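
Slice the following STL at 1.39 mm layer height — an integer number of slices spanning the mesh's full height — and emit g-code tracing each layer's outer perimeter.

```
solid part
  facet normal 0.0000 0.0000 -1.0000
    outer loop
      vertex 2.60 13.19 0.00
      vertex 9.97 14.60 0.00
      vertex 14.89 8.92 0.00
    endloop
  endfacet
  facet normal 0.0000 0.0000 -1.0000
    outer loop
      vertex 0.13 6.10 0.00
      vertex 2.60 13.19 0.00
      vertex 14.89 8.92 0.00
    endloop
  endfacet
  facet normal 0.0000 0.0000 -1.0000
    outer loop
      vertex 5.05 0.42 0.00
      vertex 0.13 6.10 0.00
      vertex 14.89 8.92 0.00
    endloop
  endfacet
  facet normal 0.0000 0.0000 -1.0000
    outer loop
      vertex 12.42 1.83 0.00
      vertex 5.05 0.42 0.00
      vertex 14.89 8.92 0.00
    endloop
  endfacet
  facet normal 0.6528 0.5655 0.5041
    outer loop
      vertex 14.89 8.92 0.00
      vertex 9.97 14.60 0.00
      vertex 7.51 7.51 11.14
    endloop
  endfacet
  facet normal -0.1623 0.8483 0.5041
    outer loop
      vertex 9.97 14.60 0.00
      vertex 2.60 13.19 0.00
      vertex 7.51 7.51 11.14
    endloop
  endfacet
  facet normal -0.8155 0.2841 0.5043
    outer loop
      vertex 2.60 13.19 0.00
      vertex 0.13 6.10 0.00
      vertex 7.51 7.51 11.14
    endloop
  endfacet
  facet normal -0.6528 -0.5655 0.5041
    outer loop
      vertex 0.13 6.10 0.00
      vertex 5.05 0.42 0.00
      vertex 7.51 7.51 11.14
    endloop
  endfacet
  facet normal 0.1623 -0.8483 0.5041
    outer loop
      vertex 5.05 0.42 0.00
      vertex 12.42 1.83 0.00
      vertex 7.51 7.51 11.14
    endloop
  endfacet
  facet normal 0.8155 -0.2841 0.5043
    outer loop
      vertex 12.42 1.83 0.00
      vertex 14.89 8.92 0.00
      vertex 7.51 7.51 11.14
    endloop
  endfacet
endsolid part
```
; perimeter-only toolpath
G21 ; units = mm
G90 ; absolute positioning
G28 ; home
; layer 1
G0 Z1.39
G0 X13.97 Y8.74
G1 X9.66 Y13.71
G1 X3.21 Y12.48
G1 X1.05 Y6.28
G1 X5.36 Y1.31
G1 X11.81 Y2.54
G1 X13.97 Y8.74
; layer 2
G0 Z2.79
G0 X13.04 Y8.57
G1 X9.36 Y12.83
G1 X3.83 Y11.77
G1 X1.97 Y6.45
G1 X5.66 Y2.19
G1 X11.19 Y3.25
G1 X13.04 Y8.57
; layer 3
G0 Z4.18
G0 X12.12 Y8.39
G1 X9.05 Y11.94
G1 X4.44 Y11.06
G1 X2.90 Y6.63
G1 X5.97 Y3.08
G1 X10.58 Y3.96
G1 X12.12 Y8.39
; layer 4
G0 Z5.57
G0 X11.20 Y8.21
G1 X8.74 Y11.05
G1 X5.05 Y10.35
G1 X3.82 Y6.80
G1 X6.28 Y3.96
G1 X9.96 Y4.67
G1 X11.20 Y8.21
; layer 5
G0 Z6.96
G0 X10.28 Y8.04
G1 X8.43 Y10.17
G1 X5.67 Y9.64
G1 X4.74 Y6.98
G1 X6.59 Y4.85
G1 X9.35 Y5.38
G1 X10.28 Y8.04
; layer 6
G0 Z8.36
G0 X9.36 Y7.86
G1 X8.12 Y9.28
G1 X6.28 Y8.93
G1 X5.67 Y7.16
G1 X6.90 Y5.74
G1 X8.74 Y6.09
G1 X9.36 Y7.86
; layer 7
G0 Z9.75
G0 X8.43 Y7.69
G1 X7.82 Y8.40
G1 X6.90 Y8.22
G1 X6.59 Y7.33
G1 X7.20 Y6.62
G1 X8.12 Y6.80
G1 X8.43 Y7.69
M2 ; end

The solid is a regular 6-sided pyramid, base circumscribed radius ≈ 7.51 mm, apex at z ≈ 11.1 mm. Slicing at Δz = 1.39 mm — 8 equal slices spanning the solid's height, so layer i sits at z = i·h/8 — gives 7 non-empty perimeters. Each is a 6-segment closed polygon; G0 lifts to the layer z and rapids to the start vertex, then G1 traces the edges. The cross-section shrinks linearly with z (the slice at the apex is degenerate and omitted).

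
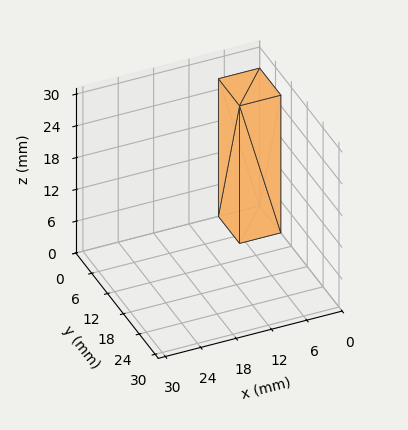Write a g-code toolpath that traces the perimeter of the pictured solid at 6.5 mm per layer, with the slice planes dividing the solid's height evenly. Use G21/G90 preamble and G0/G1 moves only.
Reading the render: the shape is a rectangular box, roughly 7 × 8 mm footprint and 26 mm tall (dimensions read to the nearest mm from the axis ticks). For the g-code, the solid's height is divided into equal slices at the stated Δz and each level perimeter traced with G1 moves after a G0 lift.

; perimeter-only toolpath
G21 ; units = mm
G90 ; absolute positioning
G28 ; home
; layer 1
G0 Z6.5
G0 X0.0 Y0.0
G1 X7.0 Y0.0
G1 X7.0 Y8.0
G1 X0.0 Y8.0
G1 X0.0 Y0.0
; layer 2
G0 Z13.0
G0 X0.0 Y0.0
G1 X7.0 Y0.0
G1 X7.0 Y8.0
G1 X0.0 Y8.0
G1 X0.0 Y0.0
; layer 3
G0 Z19.5
G0 X0.0 Y0.0
G1 X7.0 Y0.0
G1 X7.0 Y8.0
G1 X0.0 Y8.0
G1 X0.0 Y0.0
; layer 4
G0 Z26.0
G0 X0.0 Y0.0
G1 X7.0 Y0.0
G1 X7.0 Y8.0
G1 X0.0 Y8.0
G1 X0.0 Y0.0
M2 ; end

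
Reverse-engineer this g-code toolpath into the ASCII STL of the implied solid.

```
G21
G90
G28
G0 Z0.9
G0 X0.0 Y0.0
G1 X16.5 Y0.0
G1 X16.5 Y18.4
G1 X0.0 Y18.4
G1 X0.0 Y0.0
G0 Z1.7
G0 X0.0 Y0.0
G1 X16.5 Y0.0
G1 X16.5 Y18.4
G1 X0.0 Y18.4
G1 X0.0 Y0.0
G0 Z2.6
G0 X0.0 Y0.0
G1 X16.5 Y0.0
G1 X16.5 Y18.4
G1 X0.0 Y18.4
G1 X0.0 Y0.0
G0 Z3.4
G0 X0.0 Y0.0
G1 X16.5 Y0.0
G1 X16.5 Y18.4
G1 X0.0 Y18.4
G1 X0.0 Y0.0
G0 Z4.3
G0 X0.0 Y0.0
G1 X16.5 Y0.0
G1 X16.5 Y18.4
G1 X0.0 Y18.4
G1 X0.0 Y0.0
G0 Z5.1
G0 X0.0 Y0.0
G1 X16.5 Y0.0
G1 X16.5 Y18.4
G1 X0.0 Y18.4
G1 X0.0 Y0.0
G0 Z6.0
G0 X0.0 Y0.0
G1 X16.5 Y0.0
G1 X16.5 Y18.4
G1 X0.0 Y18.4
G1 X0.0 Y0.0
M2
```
solid part
  facet normal 0.0000 0.0000 -1.0000
    outer loop
      vertex 16.5 18.4 0.0
      vertex 16.5 0.0 0.0
      vertex 0.0 0.0 0.0
    endloop
  endfacet
  facet normal 0.0000 0.0000 -1.0000
    outer loop
      vertex 0.0 18.4 0.0
      vertex 16.5 18.4 0.0
      vertex 0.0 0.0 0.0
    endloop
  endfacet
  facet normal 0.0000 0.0000 1.0000
    outer loop
      vertex 0.0 0.0 6.0
      vertex 16.5 0.0 6.0
      vertex 16.5 18.4 6.0
    endloop
  endfacet
  facet normal 0.0000 0.0000 1.0000
    outer loop
      vertex 0.0 0.0 6.0
      vertex 16.5 18.4 6.0
      vertex 0.0 18.4 6.0
    endloop
  endfacet
  facet normal 0.0000 -1.0000 0.0000
    outer loop
      vertex 0.0 0.0 0.0
      vertex 16.5 0.0 0.0
      vertex 16.5 0.0 6.0
    endloop
  endfacet
  facet normal 0.0000 -1.0000 0.0000
    outer loop
      vertex 0.0 0.0 0.0
      vertex 16.5 0.0 6.0
      vertex 0.0 0.0 6.0
    endloop
  endfacet
  facet normal 0.0000 1.0000 0.0000
    outer loop
      vertex 16.5 18.4 6.0
      vertex 16.5 18.4 0.0
      vertex 0.0 18.4 0.0
    endloop
  endfacet
  facet normal 0.0000 1.0000 0.0000
    outer loop
      vertex 0.0 18.4 6.0
      vertex 16.5 18.4 6.0
      vertex 0.0 18.4 0.0
    endloop
  endfacet
  facet normal -1.0000 0.0000 0.0000
    outer loop
      vertex 0.0 18.4 6.0
      vertex 0.0 18.4 0.0
      vertex 0.0 0.0 0.0
    endloop
  endfacet
  facet normal -1.0000 0.0000 0.0000
    outer loop
      vertex 0.0 0.0 6.0
      vertex 0.0 18.4 6.0
      vertex 0.0 0.0 0.0
    endloop
  endfacet
  facet normal 1.0000 0.0000 0.0000
    outer loop
      vertex 16.5 0.0 0.0
      vertex 16.5 18.4 0.0
      vertex 16.5 18.4 6.0
    endloop
  endfacet
  facet normal 1.0000 0.0000 0.0000
    outer loop
      vertex 16.5 0.0 0.0
      vertex 16.5 18.4 6.0
      vertex 16.5 0.0 6.0
    endloop
  endfacet
endsolid part

The G0 Z moves step by Δz≈0.9 mm. Every layer's G1 loop is the same polygon, so the solid is a straight extrusion of it from z=0 to z≈6. Closing with flat bottom and top caps and triangulating gives 12 facets — a rectangular box, roughly 16.5 × 18.4 mm footprint and 6 mm tall.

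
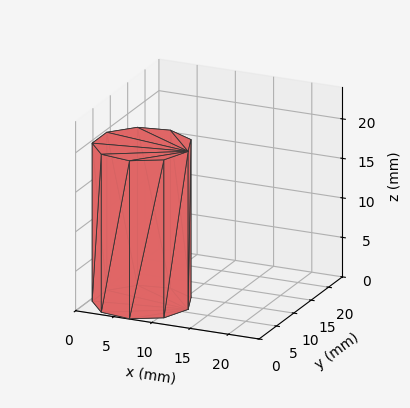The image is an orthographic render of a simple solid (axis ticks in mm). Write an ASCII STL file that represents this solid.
Reading the render: the shape is a regular 9-sided prism (a cylinder approximated with 9 flat sides), circumscribed radius ≈ 6 mm, height ≈ 20 mm (dimensions read to the nearest mm from the axis ticks). For the STL, each face is triangulated and given an outward normal.

solid part
  facet normal 0.0000 0.0000 -1.0000
    outer loop
      vertex 7.0 11.9 0.0
      vertex 10.6 9.9 0.0
      vertex 12.0 6.0 0.0
    endloop
  endfacet
  facet normal 0.0000 0.0000 -1.0000
    outer loop
      vertex 3.0 11.2 0.0
      vertex 7.0 11.9 0.0
      vertex 12.0 6.0 0.0
    endloop
  endfacet
  facet normal 0.0000 0.0000 -1.0000
    outer loop
      vertex 0.4 8.1 0.0
      vertex 3.0 11.2 0.0
      vertex 12.0 6.0 0.0
    endloop
  endfacet
  facet normal 0.0000 0.0000 -1.0000
    outer loop
      vertex 0.4 3.9 0.0
      vertex 0.4 8.1 0.0
      vertex 12.0 6.0 0.0
    endloop
  endfacet
  facet normal 0.0000 0.0000 -1.0000
    outer loop
      vertex 3.0 0.8 0.0
      vertex 0.4 3.9 0.0
      vertex 12.0 6.0 0.0
    endloop
  endfacet
  facet normal 0.0000 0.0000 -1.0000
    outer loop
      vertex 7.0 0.1 0.0
      vertex 3.0 0.8 0.0
      vertex 12.0 6.0 0.0
    endloop
  endfacet
  facet normal 0.0000 0.0000 -1.0000
    outer loop
      vertex 10.6 2.1 0.0
      vertex 7.0 0.1 0.0
      vertex 12.0 6.0 0.0
    endloop
  endfacet
  facet normal 0.0000 0.0000 1.0000
    outer loop
      vertex 12.0 6.0 20.0
      vertex 10.6 9.9 20.0
      vertex 7.0 11.9 20.0
    endloop
  endfacet
  facet normal 0.0000 0.0000 1.0000
    outer loop
      vertex 12.0 6.0 20.0
      vertex 7.0 11.9 20.0
      vertex 3.0 11.2 20.0
    endloop
  endfacet
  facet normal 0.0000 0.0000 1.0000
    outer loop
      vertex 12.0 6.0 20.0
      vertex 3.0 11.2 20.0
      vertex 0.4 8.1 20.0
    endloop
  endfacet
  facet normal 0.0000 0.0000 1.0000
    outer loop
      vertex 12.0 6.0 20.0
      vertex 0.4 8.1 20.0
      vertex 0.4 3.9 20.0
    endloop
  endfacet
  facet normal 0.0000 0.0000 1.0000
    outer loop
      vertex 12.0 6.0 20.0
      vertex 0.4 3.9 20.0
      vertex 3.0 0.8 20.0
    endloop
  endfacet
  facet normal 0.0000 0.0000 1.0000
    outer loop
      vertex 12.0 6.0 20.0
      vertex 3.0 0.8 20.0
      vertex 7.0 0.1 20.0
    endloop
  endfacet
  facet normal 0.0000 0.0000 1.0000
    outer loop
      vertex 12.0 6.0 20.0
      vertex 7.0 0.1 20.0
      vertex 10.6 2.1 20.0
    endloop
  endfacet
  facet normal 0.9412 0.3379 0.0000
    outer loop
      vertex 12.0 6.0 0.0
      vertex 10.6 9.9 0.0
      vertex 10.6 9.9 20.0
    endloop
  endfacet
  facet normal 0.9412 0.3379 0.0000
    outer loop
      vertex 12.0 6.0 0.0
      vertex 10.6 9.9 20.0
      vertex 12.0 6.0 20.0
    endloop
  endfacet
  facet normal 0.4856 0.8742 0.0000
    outer loop
      vertex 10.6 9.9 0.0
      vertex 7.0 11.9 0.0
      vertex 7.0 11.9 20.0
    endloop
  endfacet
  facet normal 0.4856 0.8742 0.0000
    outer loop
      vertex 10.6 9.9 0.0
      vertex 7.0 11.9 20.0
      vertex 10.6 9.9 20.0
    endloop
  endfacet
  facet normal -0.1724 0.9850 0.0000
    outer loop
      vertex 7.0 11.9 0.0
      vertex 3.0 11.2 0.0
      vertex 3.0 11.2 20.0
    endloop
  endfacet
  facet normal -0.1724 0.9850 0.0000
    outer loop
      vertex 7.0 11.9 0.0
      vertex 3.0 11.2 20.0
      vertex 7.0 11.9 20.0
    endloop
  endfacet
  facet normal -0.7662 0.6426 0.0000
    outer loop
      vertex 3.0 11.2 0.0
      vertex 0.4 8.1 0.0
      vertex 0.4 8.1 20.0
    endloop
  endfacet
  facet normal -0.7662 0.6426 0.0000
    outer loop
      vertex 3.0 11.2 0.0
      vertex 0.4 8.1 20.0
      vertex 3.0 11.2 20.0
    endloop
  endfacet
  facet normal -1.0000 0.0000 0.0000
    outer loop
      vertex 0.4 8.1 0.0
      vertex 0.4 3.9 0.0
      vertex 0.4 3.9 20.0
    endloop
  endfacet
  facet normal -1.0000 0.0000 0.0000
    outer loop
      vertex 0.4 8.1 0.0
      vertex 0.4 3.9 20.0
      vertex 0.4 8.1 20.0
    endloop
  endfacet
  facet normal -0.7662 -0.6426 0.0000
    outer loop
      vertex 0.4 3.9 0.0
      vertex 3.0 0.8 0.0
      vertex 3.0 0.8 20.0
    endloop
  endfacet
  facet normal -0.7662 -0.6426 0.0000
    outer loop
      vertex 0.4 3.9 0.0
      vertex 3.0 0.8 20.0
      vertex 0.4 3.9 20.0
    endloop
  endfacet
  facet normal -0.1724 -0.9850 0.0000
    outer loop
      vertex 3.0 0.8 0.0
      vertex 7.0 0.1 0.0
      vertex 7.0 0.1 20.0
    endloop
  endfacet
  facet normal -0.1724 -0.9850 0.0000
    outer loop
      vertex 3.0 0.8 0.0
      vertex 7.0 0.1 20.0
      vertex 3.0 0.8 20.0
    endloop
  endfacet
  facet normal 0.4856 -0.8742 0.0000
    outer loop
      vertex 7.0 0.1 0.0
      vertex 10.6 2.1 0.0
      vertex 10.6 2.1 20.0
    endloop
  endfacet
  facet normal 0.4856 -0.8742 0.0000
    outer loop
      vertex 7.0 0.1 0.0
      vertex 10.6 2.1 20.0
      vertex 7.0 0.1 20.0
    endloop
  endfacet
  facet normal 0.9412 -0.3379 0.0000
    outer loop
      vertex 10.6 2.1 0.0
      vertex 12.0 6.0 0.0
      vertex 12.0 6.0 20.0
    endloop
  endfacet
  facet normal 0.9412 -0.3379 0.0000
    outer loop
      vertex 10.6 2.1 0.0
      vertex 12.0 6.0 20.0
      vertex 10.6 2.1 20.0
    endloop
  endfacet
endsolid part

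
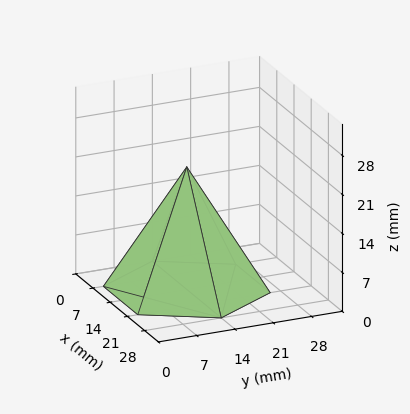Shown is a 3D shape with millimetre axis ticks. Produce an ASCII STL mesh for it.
Reading the render: the shape is a regular 6-sided pyramid, base circumscribed radius ≈ 14 mm, apex at z ≈ 22 mm (dimensions read to the nearest mm from the axis ticks). For the STL, each face is triangulated and given an outward normal.

solid part
  facet normal 0.0000 0.0000 -1.0000
    outer loop
      vertex 7.0 26.1 0.0
      vertex 21.0 26.1 0.0
      vertex 28.0 14.0 0.0
    endloop
  endfacet
  facet normal 0.0000 0.0000 -1.0000
    outer loop
      vertex 0.0 14.0 0.0
      vertex 7.0 26.1 0.0
      vertex 28.0 14.0 0.0
    endloop
  endfacet
  facet normal 0.0000 0.0000 -1.0000
    outer loop
      vertex 7.0 1.9 0.0
      vertex 0.0 14.0 0.0
      vertex 28.0 14.0 0.0
    endloop
  endfacet
  facet normal 0.0000 0.0000 -1.0000
    outer loop
      vertex 21.0 1.9 0.0
      vertex 7.0 1.9 0.0
      vertex 28.0 14.0 0.0
    endloop
  endfacet
  facet normal 0.7582 0.4386 0.4825
    outer loop
      vertex 28.0 14.0 0.0
      vertex 21.0 26.1 0.0
      vertex 14.0 14.0 22.0
    endloop
  endfacet
  facet normal 0.0000 0.8762 0.4819
    outer loop
      vertex 21.0 26.1 0.0
      vertex 7.0 26.1 0.0
      vertex 14.0 14.0 22.0
    endloop
  endfacet
  facet normal -0.7582 0.4386 0.4825
    outer loop
      vertex 7.0 26.1 0.0
      vertex 0.0 14.0 0.0
      vertex 14.0 14.0 22.0
    endloop
  endfacet
  facet normal -0.7582 -0.4386 0.4825
    outer loop
      vertex 0.0 14.0 0.0
      vertex 7.0 1.9 0.0
      vertex 14.0 14.0 22.0
    endloop
  endfacet
  facet normal 0.0000 -0.8762 0.4819
    outer loop
      vertex 7.0 1.9 0.0
      vertex 21.0 1.9 0.0
      vertex 14.0 14.0 22.0
    endloop
  endfacet
  facet normal 0.7582 -0.4386 0.4825
    outer loop
      vertex 21.0 1.9 0.0
      vertex 28.0 14.0 0.0
      vertex 14.0 14.0 22.0
    endloop
  endfacet
endsolid part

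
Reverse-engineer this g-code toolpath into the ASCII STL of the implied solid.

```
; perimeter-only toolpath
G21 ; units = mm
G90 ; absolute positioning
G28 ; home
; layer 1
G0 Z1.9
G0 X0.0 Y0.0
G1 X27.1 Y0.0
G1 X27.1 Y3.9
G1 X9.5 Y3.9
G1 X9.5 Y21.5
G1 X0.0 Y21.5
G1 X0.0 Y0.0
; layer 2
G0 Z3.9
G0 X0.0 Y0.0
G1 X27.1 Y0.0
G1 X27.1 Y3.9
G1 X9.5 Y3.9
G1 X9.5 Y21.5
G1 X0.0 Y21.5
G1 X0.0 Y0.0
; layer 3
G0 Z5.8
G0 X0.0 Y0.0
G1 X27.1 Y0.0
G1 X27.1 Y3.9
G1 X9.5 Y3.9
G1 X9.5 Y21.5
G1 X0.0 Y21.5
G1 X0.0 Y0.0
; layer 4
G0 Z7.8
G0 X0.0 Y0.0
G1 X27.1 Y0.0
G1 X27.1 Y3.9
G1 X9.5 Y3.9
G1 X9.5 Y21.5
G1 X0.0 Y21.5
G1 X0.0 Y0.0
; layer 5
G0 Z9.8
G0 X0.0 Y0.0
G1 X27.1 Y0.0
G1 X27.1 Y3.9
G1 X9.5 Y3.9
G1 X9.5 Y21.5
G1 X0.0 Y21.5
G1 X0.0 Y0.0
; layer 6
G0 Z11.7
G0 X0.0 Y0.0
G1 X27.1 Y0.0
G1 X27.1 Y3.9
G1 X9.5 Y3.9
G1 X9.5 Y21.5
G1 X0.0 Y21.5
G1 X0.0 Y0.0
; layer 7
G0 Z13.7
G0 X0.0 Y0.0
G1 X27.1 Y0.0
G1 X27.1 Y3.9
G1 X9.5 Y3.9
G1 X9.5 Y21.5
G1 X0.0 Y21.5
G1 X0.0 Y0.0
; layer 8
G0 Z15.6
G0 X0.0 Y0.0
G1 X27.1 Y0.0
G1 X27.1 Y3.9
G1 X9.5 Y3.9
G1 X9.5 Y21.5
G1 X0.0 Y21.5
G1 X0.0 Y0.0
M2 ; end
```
solid part
  facet normal 0.0000 0.0000 -1.0000
    outer loop
      vertex 27.1 3.9 0.0
      vertex 27.1 0.0 0.0
      vertex 0.0 0.0 0.0
    endloop
  endfacet
  facet normal 0.0000 0.0000 -1.0000
    outer loop
      vertex 9.5 3.9 0.0
      vertex 27.1 3.9 0.0
      vertex 0.0 0.0 0.0
    endloop
  endfacet
  facet normal 0.0000 0.0000 -1.0000
    outer loop
      vertex 9.5 21.5 0.0
      vertex 9.5 3.9 0.0
      vertex 0.0 0.0 0.0
    endloop
  endfacet
  facet normal 0.0000 0.0000 -1.0000
    outer loop
      vertex 0.0 21.5 0.0
      vertex 9.5 21.5 0.0
      vertex 0.0 0.0 0.0
    endloop
  endfacet
  facet normal 0.0000 0.0000 1.0000
    outer loop
      vertex 0.0 0.0 15.6
      vertex 27.1 0.0 15.6
      vertex 27.1 3.9 15.6
    endloop
  endfacet
  facet normal 0.0000 0.0000 1.0000
    outer loop
      vertex 0.0 0.0 15.6
      vertex 27.1 3.9 15.6
      vertex 9.5 3.9 15.6
    endloop
  endfacet
  facet normal 0.0000 0.0000 1.0000
    outer loop
      vertex 0.0 0.0 15.6
      vertex 9.5 3.9 15.6
      vertex 9.5 21.5 15.6
    endloop
  endfacet
  facet normal 0.0000 0.0000 1.0000
    outer loop
      vertex 0.0 0.0 15.6
      vertex 9.5 21.5 15.6
      vertex 0.0 21.5 15.6
    endloop
  endfacet
  facet normal 0.0000 -1.0000 0.0000
    outer loop
      vertex 0.0 0.0 0.0
      vertex 27.1 0.0 0.0
      vertex 27.1 0.0 15.6
    endloop
  endfacet
  facet normal 0.0000 -1.0000 0.0000
    outer loop
      vertex 0.0 0.0 0.0
      vertex 27.1 0.0 15.6
      vertex 0.0 0.0 15.6
    endloop
  endfacet
  facet normal 1.0000 0.0000 0.0000
    outer loop
      vertex 27.1 0.0 0.0
      vertex 27.1 3.9 0.0
      vertex 27.1 3.9 15.6
    endloop
  endfacet
  facet normal 1.0000 0.0000 0.0000
    outer loop
      vertex 27.1 0.0 0.0
      vertex 27.1 3.9 15.6
      vertex 27.1 0.0 15.6
    endloop
  endfacet
  facet normal 0.0000 1.0000 0.0000
    outer loop
      vertex 27.1 3.9 0.0
      vertex 9.5 3.9 0.0
      vertex 9.5 3.9 15.6
    endloop
  endfacet
  facet normal 0.0000 1.0000 0.0000
    outer loop
      vertex 27.1 3.9 0.0
      vertex 9.5 3.9 15.6
      vertex 27.1 3.9 15.6
    endloop
  endfacet
  facet normal 1.0000 0.0000 0.0000
    outer loop
      vertex 9.5 3.9 0.0
      vertex 9.5 21.5 0.0
      vertex 9.5 21.5 15.6
    endloop
  endfacet
  facet normal 1.0000 0.0000 0.0000
    outer loop
      vertex 9.5 3.9 0.0
      vertex 9.5 21.5 15.6
      vertex 9.5 3.9 15.6
    endloop
  endfacet
  facet normal 0.0000 1.0000 0.0000
    outer loop
      vertex 9.5 21.5 0.0
      vertex 0.0 21.5 0.0
      vertex 0.0 21.5 15.6
    endloop
  endfacet
  facet normal 0.0000 1.0000 0.0000
    outer loop
      vertex 9.5 21.5 0.0
      vertex 0.0 21.5 15.6
      vertex 9.5 21.5 15.6
    endloop
  endfacet
  facet normal -1.0000 0.0000 0.0000
    outer loop
      vertex 0.0 21.5 0.0
      vertex 0.0 0.0 0.0
      vertex 0.0 0.0 15.6
    endloop
  endfacet
  facet normal -1.0000 0.0000 0.0000
    outer loop
      vertex 0.0 21.5 0.0
      vertex 0.0 0.0 15.6
      vertex 0.0 21.5 15.6
    endloop
  endfacet
endsolid part

The G0 Z moves step by Δz≈1.9 mm. Every layer's G1 loop is the same polygon, so the solid is a straight extrusion of it from z=0 to z≈15.6. Closing with flat bottom and top caps and triangulating gives 20 facets — an L-shaped prism: outer 27.1 × 21.5 mm, arm thicknesses ≈ 3.9 mm (horizontal) and 9.5 mm (vertical), extruded 15.6 mm in z.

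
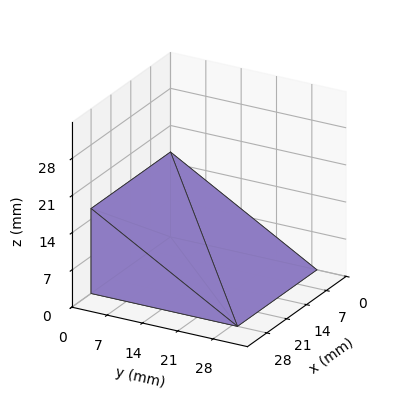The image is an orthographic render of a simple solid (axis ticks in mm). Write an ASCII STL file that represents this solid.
Reading the render: the shape is a wedge (ramp): 28 × 29 mm base, rising to 16 mm along the y=0 edge and sloping linearly to z=0 at y=29 (dimensions read to the nearest mm from the axis ticks). For the STL, each face is triangulated and given an outward normal.

solid part
  facet normal 0.0000 0.0000 -1.0000
    outer loop
      vertex 28.00 29.00 0.00
      vertex 28.00 0.00 0.00
      vertex 0.00 0.00 0.00
    endloop
  endfacet
  facet normal 0.0000 0.0000 -1.0000
    outer loop
      vertex 0.00 29.00 0.00
      vertex 28.00 29.00 0.00
      vertex 0.00 0.00 0.00
    endloop
  endfacet
  facet normal 0.0000 -1.0000 0.0000
    outer loop
      vertex 0.00 0.00 0.00
      vertex 28.00 0.00 0.00
      vertex 28.00 0.00 16.00
    endloop
  endfacet
  facet normal 0.0000 -1.0000 0.0000
    outer loop
      vertex 0.00 0.00 0.00
      vertex 28.00 0.00 16.00
      vertex 0.00 0.00 16.00
    endloop
  endfacet
  facet normal 0.0000 0.4831 0.8756
    outer loop
      vertex 0.00 0.00 16.00
      vertex 28.00 0.00 16.00
      vertex 28.00 29.00 0.00
    endloop
  endfacet
  facet normal 0.0000 0.4831 0.8756
    outer loop
      vertex 0.00 0.00 16.00
      vertex 28.00 29.00 0.00
      vertex 0.00 29.00 0.00
    endloop
  endfacet
  facet normal -1.0000 0.0000 0.0000
    outer loop
      vertex 0.00 0.00 16.00
      vertex 0.00 29.00 0.00
      vertex 0.00 0.00 0.00
    endloop
  endfacet
  facet normal 1.0000 0.0000 0.0000
    outer loop
      vertex 28.00 0.00 0.00
      vertex 28.00 29.00 0.00
      vertex 28.00 0.00 16.00
    endloop
  endfacet
endsolid part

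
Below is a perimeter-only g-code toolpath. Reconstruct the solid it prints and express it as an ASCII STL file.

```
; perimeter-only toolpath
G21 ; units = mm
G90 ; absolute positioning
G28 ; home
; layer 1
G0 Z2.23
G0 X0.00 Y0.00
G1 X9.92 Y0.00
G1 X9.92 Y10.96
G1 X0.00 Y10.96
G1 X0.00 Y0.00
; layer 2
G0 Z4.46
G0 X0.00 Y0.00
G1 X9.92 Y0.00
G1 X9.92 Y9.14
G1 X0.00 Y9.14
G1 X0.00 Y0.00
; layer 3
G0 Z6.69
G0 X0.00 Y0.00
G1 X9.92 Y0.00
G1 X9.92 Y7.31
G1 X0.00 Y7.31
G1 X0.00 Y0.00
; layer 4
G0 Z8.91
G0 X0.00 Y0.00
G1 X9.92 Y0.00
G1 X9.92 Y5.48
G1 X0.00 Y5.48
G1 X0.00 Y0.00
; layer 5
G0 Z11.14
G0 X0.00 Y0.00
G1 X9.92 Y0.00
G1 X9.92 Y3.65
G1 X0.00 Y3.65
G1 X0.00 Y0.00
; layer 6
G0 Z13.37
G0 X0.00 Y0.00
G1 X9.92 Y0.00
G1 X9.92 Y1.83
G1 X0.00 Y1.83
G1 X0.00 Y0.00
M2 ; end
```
solid part
  facet normal 0.0000 0.0000 -1.0000
    outer loop
      vertex 9.92 12.79 0.00
      vertex 9.92 0.00 0.00
      vertex 0.00 0.00 0.00
    endloop
  endfacet
  facet normal 0.0000 0.0000 -1.0000
    outer loop
      vertex 0.00 12.79 0.00
      vertex 9.92 12.79 0.00
      vertex 0.00 0.00 0.00
    endloop
  endfacet
  facet normal 0.0000 -1.0000 0.0000
    outer loop
      vertex 0.00 0.00 0.00
      vertex 9.92 0.00 0.00
      vertex 9.92 0.00 15.60
    endloop
  endfacet
  facet normal 0.0000 -1.0000 0.0000
    outer loop
      vertex 0.00 0.00 0.00
      vertex 9.92 0.00 15.60
      vertex 0.00 0.00 15.60
    endloop
  endfacet
  facet normal 0.0000 0.7733 0.6340
    outer loop
      vertex 0.00 0.00 15.60
      vertex 9.92 0.00 15.60
      vertex 9.92 12.79 0.00
    endloop
  endfacet
  facet normal 0.0000 0.7733 0.6340
    outer loop
      vertex 0.00 0.00 15.60
      vertex 9.92 12.79 0.00
      vertex 0.00 12.79 0.00
    endloop
  endfacet
  facet normal -1.0000 0.0000 0.0000
    outer loop
      vertex 0.00 0.00 15.60
      vertex 0.00 12.79 0.00
      vertex 0.00 0.00 0.00
    endloop
  endfacet
  facet normal 1.0000 0.0000 0.0000
    outer loop
      vertex 9.92 0.00 0.00
      vertex 9.92 12.79 0.00
      vertex 9.92 0.00 15.60
    endloop
  endfacet
endsolid part

The G0 Z moves step by Δz≈2.23 mm. The G1 loops shrink linearly with z, so the solid tapers from its base footprint up to z≈15.6. Closing with a flat bottom cap and the tapered top and triangulating gives 8 facets — a wedge (ramp): 9.92 × 12.8 mm base, rising to 15.6 mm along the y=0 edge and sloping linearly to z=0 at y=12.8.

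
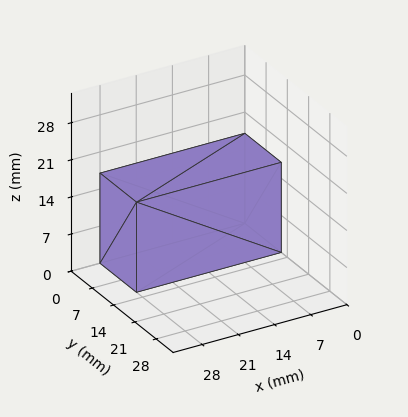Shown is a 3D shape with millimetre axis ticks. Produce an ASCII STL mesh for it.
Reading the render: the shape is a rectangular box, roughly 28 × 12 mm footprint and 17 mm tall (dimensions read to the nearest mm from the axis ticks). For the STL, each face is triangulated and given an outward normal.

solid part
  facet normal 0.0000 0.0000 -1.0000
    outer loop
      vertex 28.000 12.000 0.000
      vertex 28.000 0.000 0.000
      vertex 0.000 0.000 0.000
    endloop
  endfacet
  facet normal 0.0000 0.0000 -1.0000
    outer loop
      vertex 0.000 12.000 0.000
      vertex 28.000 12.000 0.000
      vertex 0.000 0.000 0.000
    endloop
  endfacet
  facet normal 0.0000 0.0000 1.0000
    outer loop
      vertex 0.000 0.000 17.000
      vertex 28.000 0.000 17.000
      vertex 28.000 12.000 17.000
    endloop
  endfacet
  facet normal 0.0000 0.0000 1.0000
    outer loop
      vertex 0.000 0.000 17.000
      vertex 28.000 12.000 17.000
      vertex 0.000 12.000 17.000
    endloop
  endfacet
  facet normal 0.0000 -1.0000 0.0000
    outer loop
      vertex 0.000 0.000 0.000
      vertex 28.000 0.000 0.000
      vertex 28.000 0.000 17.000
    endloop
  endfacet
  facet normal 0.0000 -1.0000 0.0000
    outer loop
      vertex 0.000 0.000 0.000
      vertex 28.000 0.000 17.000
      vertex 0.000 0.000 17.000
    endloop
  endfacet
  facet normal 0.0000 1.0000 0.0000
    outer loop
      vertex 28.000 12.000 17.000
      vertex 28.000 12.000 0.000
      vertex 0.000 12.000 0.000
    endloop
  endfacet
  facet normal 0.0000 1.0000 0.0000
    outer loop
      vertex 0.000 12.000 17.000
      vertex 28.000 12.000 17.000
      vertex 0.000 12.000 0.000
    endloop
  endfacet
  facet normal -1.0000 0.0000 0.0000
    outer loop
      vertex 0.000 12.000 17.000
      vertex 0.000 12.000 0.000
      vertex 0.000 0.000 0.000
    endloop
  endfacet
  facet normal -1.0000 0.0000 0.0000
    outer loop
      vertex 0.000 0.000 17.000
      vertex 0.000 12.000 17.000
      vertex 0.000 0.000 0.000
    endloop
  endfacet
  facet normal 1.0000 0.0000 0.0000
    outer loop
      vertex 28.000 0.000 0.000
      vertex 28.000 12.000 0.000
      vertex 28.000 12.000 17.000
    endloop
  endfacet
  facet normal 1.0000 0.0000 0.0000
    outer loop
      vertex 28.000 0.000 0.000
      vertex 28.000 12.000 17.000
      vertex 28.000 0.000 17.000
    endloop
  endfacet
endsolid part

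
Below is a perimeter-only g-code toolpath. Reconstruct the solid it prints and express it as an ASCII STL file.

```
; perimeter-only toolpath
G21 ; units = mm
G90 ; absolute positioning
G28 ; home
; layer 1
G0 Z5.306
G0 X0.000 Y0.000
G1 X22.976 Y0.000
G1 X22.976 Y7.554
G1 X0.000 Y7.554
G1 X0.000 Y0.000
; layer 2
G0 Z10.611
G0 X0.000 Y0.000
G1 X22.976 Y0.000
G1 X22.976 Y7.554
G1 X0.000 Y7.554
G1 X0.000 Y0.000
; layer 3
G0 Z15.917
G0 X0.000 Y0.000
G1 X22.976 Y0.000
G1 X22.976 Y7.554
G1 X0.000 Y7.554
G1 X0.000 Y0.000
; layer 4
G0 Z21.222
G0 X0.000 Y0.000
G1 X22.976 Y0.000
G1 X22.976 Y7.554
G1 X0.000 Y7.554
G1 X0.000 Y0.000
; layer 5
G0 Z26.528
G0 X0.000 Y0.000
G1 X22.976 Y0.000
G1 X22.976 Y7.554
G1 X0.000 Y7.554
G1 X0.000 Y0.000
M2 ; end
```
solid part
  facet normal 0.0000 0.0000 -1.0000
    outer loop
      vertex 22.976 7.554 0.000
      vertex 22.976 0.000 0.000
      vertex 0.000 0.000 0.000
    endloop
  endfacet
  facet normal 0.0000 0.0000 -1.0000
    outer loop
      vertex 0.000 7.554 0.000
      vertex 22.976 7.554 0.000
      vertex 0.000 0.000 0.000
    endloop
  endfacet
  facet normal 0.0000 0.0000 1.0000
    outer loop
      vertex 0.000 0.000 26.528
      vertex 22.976 0.000 26.528
      vertex 22.976 7.554 26.528
    endloop
  endfacet
  facet normal 0.0000 0.0000 1.0000
    outer loop
      vertex 0.000 0.000 26.528
      vertex 22.976 7.554 26.528
      vertex 0.000 7.554 26.528
    endloop
  endfacet
  facet normal 0.0000 -1.0000 0.0000
    outer loop
      vertex 0.000 0.000 0.000
      vertex 22.976 0.000 0.000
      vertex 22.976 0.000 26.528
    endloop
  endfacet
  facet normal 0.0000 -1.0000 0.0000
    outer loop
      vertex 0.000 0.000 0.000
      vertex 22.976 0.000 26.528
      vertex 0.000 0.000 26.528
    endloop
  endfacet
  facet normal 0.0000 1.0000 0.0000
    outer loop
      vertex 22.976 7.554 26.528
      vertex 22.976 7.554 0.000
      vertex 0.000 7.554 0.000
    endloop
  endfacet
  facet normal 0.0000 1.0000 0.0000
    outer loop
      vertex 0.000 7.554 26.528
      vertex 22.976 7.554 26.528
      vertex 0.000 7.554 0.000
    endloop
  endfacet
  facet normal -1.0000 0.0000 0.0000
    outer loop
      vertex 0.000 7.554 26.528
      vertex 0.000 7.554 0.000
      vertex 0.000 0.000 0.000
    endloop
  endfacet
  facet normal -1.0000 0.0000 0.0000
    outer loop
      vertex 0.000 0.000 26.528
      vertex 0.000 7.554 26.528
      vertex 0.000 0.000 0.000
    endloop
  endfacet
  facet normal 1.0000 0.0000 0.0000
    outer loop
      vertex 22.976 0.000 0.000
      vertex 22.976 7.554 0.000
      vertex 22.976 7.554 26.528
    endloop
  endfacet
  facet normal 1.0000 0.0000 0.0000
    outer loop
      vertex 22.976 0.000 0.000
      vertex 22.976 7.554 26.528
      vertex 22.976 0.000 26.528
    endloop
  endfacet
endsolid part

The G0 Z moves step by Δz≈5.306 mm. Every layer's G1 loop is the same polygon, so the solid is a straight extrusion of it from z=0 to z≈26.5. Closing with flat bottom and top caps and triangulating gives 12 facets — a rectangular box, roughly 23 × 7.55 mm footprint and 26.5 mm tall.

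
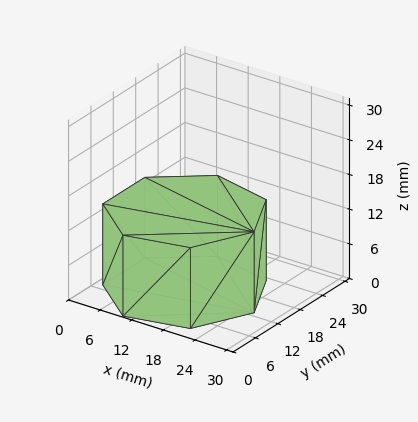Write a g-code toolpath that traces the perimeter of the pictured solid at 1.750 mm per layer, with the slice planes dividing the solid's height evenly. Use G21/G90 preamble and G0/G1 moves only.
Reading the render: the shape is a regular 7-sided prism (a cylinder approximated with 7 flat sides), circumscribed radius ≈ 13 mm, height ≈ 14 mm (dimensions read to the nearest mm from the axis ticks). For the g-code, the solid's height is divided into equal slices at the stated Δz and each level perimeter traced with G1 moves after a G0 lift.

; perimeter-only toolpath
G21 ; units = mm
G90 ; absolute positioning
G28 ; home
; layer 1
G0 Z1.750
G0 X26.000 Y13.000
G1 X21.105 Y23.164
G1 X10.107 Y25.674
G1 X1.287 Y18.640
G1 X1.287 Y7.360
G1 X10.107 Y0.326
G1 X21.105 Y2.836
G1 X26.000 Y13.000
; layer 2
G0 Z3.500
G0 X26.000 Y13.000
G1 X21.105 Y23.164
G1 X10.107 Y25.674
G1 X1.287 Y18.640
G1 X1.287 Y7.360
G1 X10.107 Y0.326
G1 X21.105 Y2.836
G1 X26.000 Y13.000
; layer 3
G0 Z5.250
G0 X26.000 Y13.000
G1 X21.105 Y23.164
G1 X10.107 Y25.674
G1 X1.287 Y18.640
G1 X1.287 Y7.360
G1 X10.107 Y0.326
G1 X21.105 Y2.836
G1 X26.000 Y13.000
; layer 4
G0 Z7.000
G0 X26.000 Y13.000
G1 X21.105 Y23.164
G1 X10.107 Y25.674
G1 X1.287 Y18.640
G1 X1.287 Y7.360
G1 X10.107 Y0.326
G1 X21.105 Y2.836
G1 X26.000 Y13.000
; layer 5
G0 Z8.750
G0 X26.000 Y13.000
G1 X21.105 Y23.164
G1 X10.107 Y25.674
G1 X1.287 Y18.640
G1 X1.287 Y7.360
G1 X10.107 Y0.326
G1 X21.105 Y2.836
G1 X26.000 Y13.000
; layer 6
G0 Z10.500
G0 X26.000 Y13.000
G1 X21.105 Y23.164
G1 X10.107 Y25.674
G1 X1.287 Y18.640
G1 X1.287 Y7.360
G1 X10.107 Y0.326
G1 X21.105 Y2.836
G1 X26.000 Y13.000
; layer 7
G0 Z12.250
G0 X26.000 Y13.000
G1 X21.105 Y23.164
G1 X10.107 Y25.674
G1 X1.287 Y18.640
G1 X1.287 Y7.360
G1 X10.107 Y0.326
G1 X21.105 Y2.836
G1 X26.000 Y13.000
; layer 8
G0 Z14.000
G0 X26.000 Y13.000
G1 X21.105 Y23.164
G1 X10.107 Y25.674
G1 X1.287 Y18.640
G1 X1.287 Y7.360
G1 X10.107 Y0.326
G1 X21.105 Y2.836
G1 X26.000 Y13.000
M2 ; end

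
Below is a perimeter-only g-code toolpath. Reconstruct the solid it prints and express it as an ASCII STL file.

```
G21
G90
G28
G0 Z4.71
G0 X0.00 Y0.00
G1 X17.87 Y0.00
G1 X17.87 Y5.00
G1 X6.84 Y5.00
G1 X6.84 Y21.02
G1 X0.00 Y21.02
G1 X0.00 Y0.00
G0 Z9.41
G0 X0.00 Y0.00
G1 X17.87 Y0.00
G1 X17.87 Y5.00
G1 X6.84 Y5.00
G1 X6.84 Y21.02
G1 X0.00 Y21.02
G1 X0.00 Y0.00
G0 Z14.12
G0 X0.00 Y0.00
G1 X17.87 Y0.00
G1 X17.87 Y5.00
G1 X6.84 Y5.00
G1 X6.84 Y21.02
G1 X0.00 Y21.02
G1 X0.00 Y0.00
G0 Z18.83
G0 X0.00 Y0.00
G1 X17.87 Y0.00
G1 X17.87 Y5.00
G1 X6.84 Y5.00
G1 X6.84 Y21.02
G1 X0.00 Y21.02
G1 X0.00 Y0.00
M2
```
solid part
  facet normal 0.0000 0.0000 -1.0000
    outer loop
      vertex 17.87 5.00 0.00
      vertex 17.87 0.00 0.00
      vertex 0.00 0.00 0.00
    endloop
  endfacet
  facet normal 0.0000 0.0000 -1.0000
    outer loop
      vertex 6.84 5.00 0.00
      vertex 17.87 5.00 0.00
      vertex 0.00 0.00 0.00
    endloop
  endfacet
  facet normal 0.0000 0.0000 -1.0000
    outer loop
      vertex 6.84 21.02 0.00
      vertex 6.84 5.00 0.00
      vertex 0.00 0.00 0.00
    endloop
  endfacet
  facet normal 0.0000 0.0000 -1.0000
    outer loop
      vertex 0.00 21.02 0.00
      vertex 6.84 21.02 0.00
      vertex 0.00 0.00 0.00
    endloop
  endfacet
  facet normal 0.0000 0.0000 1.0000
    outer loop
      vertex 0.00 0.00 18.83
      vertex 17.87 0.00 18.83
      vertex 17.87 5.00 18.83
    endloop
  endfacet
  facet normal 0.0000 0.0000 1.0000
    outer loop
      vertex 0.00 0.00 18.83
      vertex 17.87 5.00 18.83
      vertex 6.84 5.00 18.83
    endloop
  endfacet
  facet normal 0.0000 0.0000 1.0000
    outer loop
      vertex 0.00 0.00 18.83
      vertex 6.84 5.00 18.83
      vertex 6.84 21.02 18.83
    endloop
  endfacet
  facet normal 0.0000 0.0000 1.0000
    outer loop
      vertex 0.00 0.00 18.83
      vertex 6.84 21.02 18.83
      vertex 0.00 21.02 18.83
    endloop
  endfacet
  facet normal 0.0000 -1.0000 0.0000
    outer loop
      vertex 0.00 0.00 0.00
      vertex 17.87 0.00 0.00
      vertex 17.87 0.00 18.83
    endloop
  endfacet
  facet normal 0.0000 -1.0000 0.0000
    outer loop
      vertex 0.00 0.00 0.00
      vertex 17.87 0.00 18.83
      vertex 0.00 0.00 18.83
    endloop
  endfacet
  facet normal 1.0000 0.0000 0.0000
    outer loop
      vertex 17.87 0.00 0.00
      vertex 17.87 5.00 0.00
      vertex 17.87 5.00 18.83
    endloop
  endfacet
  facet normal 1.0000 0.0000 0.0000
    outer loop
      vertex 17.87 0.00 0.00
      vertex 17.87 5.00 18.83
      vertex 17.87 0.00 18.83
    endloop
  endfacet
  facet normal 0.0000 1.0000 0.0000
    outer loop
      vertex 17.87 5.00 0.00
      vertex 6.84 5.00 0.00
      vertex 6.84 5.00 18.83
    endloop
  endfacet
  facet normal 0.0000 1.0000 0.0000
    outer loop
      vertex 17.87 5.00 0.00
      vertex 6.84 5.00 18.83
      vertex 17.87 5.00 18.83
    endloop
  endfacet
  facet normal 1.0000 0.0000 0.0000
    outer loop
      vertex 6.84 5.00 0.00
      vertex 6.84 21.02 0.00
      vertex 6.84 21.02 18.83
    endloop
  endfacet
  facet normal 1.0000 0.0000 0.0000
    outer loop
      vertex 6.84 5.00 0.00
      vertex 6.84 21.02 18.83
      vertex 6.84 5.00 18.83
    endloop
  endfacet
  facet normal 0.0000 1.0000 0.0000
    outer loop
      vertex 6.84 21.02 0.00
      vertex 0.00 21.02 0.00
      vertex 0.00 21.02 18.83
    endloop
  endfacet
  facet normal 0.0000 1.0000 0.0000
    outer loop
      vertex 6.84 21.02 0.00
      vertex 0.00 21.02 18.83
      vertex 6.84 21.02 18.83
    endloop
  endfacet
  facet normal -1.0000 0.0000 0.0000
    outer loop
      vertex 0.00 21.02 0.00
      vertex 0.00 0.00 0.00
      vertex 0.00 0.00 18.83
    endloop
  endfacet
  facet normal -1.0000 0.0000 0.0000
    outer loop
      vertex 0.00 21.02 0.00
      vertex 0.00 0.00 18.83
      vertex 0.00 21.02 18.83
    endloop
  endfacet
endsolid part

The G0 Z moves step by Δz≈4.71 mm. Every layer's G1 loop is the same polygon, so the solid is a straight extrusion of it from z=0 to z≈18.8. Closing with flat bottom and top caps and triangulating gives 20 facets — an L-shaped prism: outer 17.9 × 21 mm, arm thicknesses ≈ 5 mm (horizontal) and 6.84 mm (vertical), extruded 18.8 mm in z.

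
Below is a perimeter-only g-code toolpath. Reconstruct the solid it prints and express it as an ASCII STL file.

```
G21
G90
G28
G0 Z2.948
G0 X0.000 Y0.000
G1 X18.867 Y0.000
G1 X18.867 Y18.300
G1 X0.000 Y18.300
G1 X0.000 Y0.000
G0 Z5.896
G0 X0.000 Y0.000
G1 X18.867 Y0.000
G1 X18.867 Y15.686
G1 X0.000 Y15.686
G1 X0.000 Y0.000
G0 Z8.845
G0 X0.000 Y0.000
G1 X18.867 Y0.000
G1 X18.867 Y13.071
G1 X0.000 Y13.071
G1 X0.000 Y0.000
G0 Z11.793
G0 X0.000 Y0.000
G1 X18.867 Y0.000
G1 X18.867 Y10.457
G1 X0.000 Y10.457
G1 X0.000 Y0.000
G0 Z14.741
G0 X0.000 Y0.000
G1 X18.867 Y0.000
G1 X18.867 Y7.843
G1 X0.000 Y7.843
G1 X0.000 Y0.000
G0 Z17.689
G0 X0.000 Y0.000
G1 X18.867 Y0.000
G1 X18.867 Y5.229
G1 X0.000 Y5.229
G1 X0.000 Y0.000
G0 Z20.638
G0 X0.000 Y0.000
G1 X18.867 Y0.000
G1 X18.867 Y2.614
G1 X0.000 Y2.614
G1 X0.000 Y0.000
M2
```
solid part
  facet normal 0.0000 0.0000 -1.0000
    outer loop
      vertex 18.867 20.914 0.000
      vertex 18.867 0.000 0.000
      vertex 0.000 0.000 0.000
    endloop
  endfacet
  facet normal 0.0000 0.0000 -1.0000
    outer loop
      vertex 0.000 20.914 0.000
      vertex 18.867 20.914 0.000
      vertex 0.000 0.000 0.000
    endloop
  endfacet
  facet normal 0.0000 -1.0000 0.0000
    outer loop
      vertex 0.000 0.000 0.000
      vertex 18.867 0.000 0.000
      vertex 18.867 0.000 23.586
    endloop
  endfacet
  facet normal 0.0000 -1.0000 0.0000
    outer loop
      vertex 0.000 0.000 0.000
      vertex 18.867 0.000 23.586
      vertex 0.000 0.000 23.586
    endloop
  endfacet
  facet normal 0.0000 0.7482 0.6635
    outer loop
      vertex 0.000 0.000 23.586
      vertex 18.867 0.000 23.586
      vertex 18.867 20.914 0.000
    endloop
  endfacet
  facet normal 0.0000 0.7482 0.6635
    outer loop
      vertex 0.000 0.000 23.586
      vertex 18.867 20.914 0.000
      vertex 0.000 20.914 0.000
    endloop
  endfacet
  facet normal -1.0000 0.0000 0.0000
    outer loop
      vertex 0.000 0.000 23.586
      vertex 0.000 20.914 0.000
      vertex 0.000 0.000 0.000
    endloop
  endfacet
  facet normal 1.0000 0.0000 0.0000
    outer loop
      vertex 18.867 0.000 0.000
      vertex 18.867 20.914 0.000
      vertex 18.867 0.000 23.586
    endloop
  endfacet
endsolid part

The G0 Z moves step by Δz≈2.948 mm. The G1 loops shrink linearly with z, so the solid tapers from its base footprint up to z≈23.6. Closing with a flat bottom cap and the tapered top and triangulating gives 8 facets — a wedge (ramp): 18.9 × 20.9 mm base, rising to 23.6 mm along the y=0 edge and sloping linearly to z=0 at y=20.9.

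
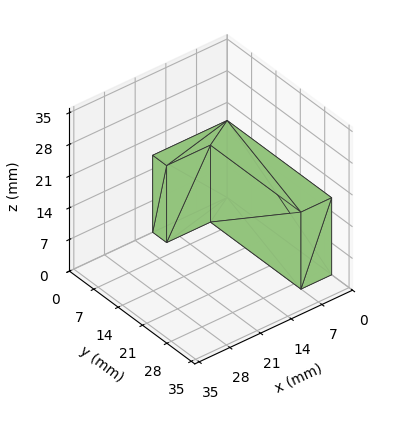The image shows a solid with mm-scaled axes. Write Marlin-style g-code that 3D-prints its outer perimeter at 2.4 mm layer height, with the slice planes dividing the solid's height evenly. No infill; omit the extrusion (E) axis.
Reading the render: the shape is an L-shaped prism: outer 17 × 30 mm, arm thicknesses ≈ 4 mm (horizontal) and 7 mm (vertical), extruded 17 mm in z (dimensions read to the nearest mm from the axis ticks). For the g-code, the solid's height is divided into equal slices at the stated Δz and each level perimeter traced with G1 moves after a G0 lift.

; perimeter-only toolpath
G21 ; units = mm
G90 ; absolute positioning
G28 ; home
; layer 1
G0 Z2.4
G0 X0.0 Y0.0
G1 X17.0 Y0.0
G1 X17.0 Y4.0
G1 X7.0 Y4.0
G1 X7.0 Y30.0
G1 X0.0 Y30.0
G1 X0.0 Y0.0
; layer 2
G0 Z4.9
G0 X0.0 Y0.0
G1 X17.0 Y0.0
G1 X17.0 Y4.0
G1 X7.0 Y4.0
G1 X7.0 Y30.0
G1 X0.0 Y30.0
G1 X0.0 Y0.0
; layer 3
G0 Z7.3
G0 X0.0 Y0.0
G1 X17.0 Y0.0
G1 X17.0 Y4.0
G1 X7.0 Y4.0
G1 X7.0 Y30.0
G1 X0.0 Y30.0
G1 X0.0 Y0.0
; layer 4
G0 Z9.7
G0 X0.0 Y0.0
G1 X17.0 Y0.0
G1 X17.0 Y4.0
G1 X7.0 Y4.0
G1 X7.0 Y30.0
G1 X0.0 Y30.0
G1 X0.0 Y0.0
; layer 5
G0 Z12.1
G0 X0.0 Y0.0
G1 X17.0 Y0.0
G1 X17.0 Y4.0
G1 X7.0 Y4.0
G1 X7.0 Y30.0
G1 X0.0 Y30.0
G1 X0.0 Y0.0
; layer 6
G0 Z14.6
G0 X0.0 Y0.0
G1 X17.0 Y0.0
G1 X17.0 Y4.0
G1 X7.0 Y4.0
G1 X7.0 Y30.0
G1 X0.0 Y30.0
G1 X0.0 Y0.0
; layer 7
G0 Z17.0
G0 X0.0 Y0.0
G1 X17.0 Y0.0
G1 X17.0 Y4.0
G1 X7.0 Y4.0
G1 X7.0 Y30.0
G1 X0.0 Y30.0
G1 X0.0 Y0.0
M2 ; end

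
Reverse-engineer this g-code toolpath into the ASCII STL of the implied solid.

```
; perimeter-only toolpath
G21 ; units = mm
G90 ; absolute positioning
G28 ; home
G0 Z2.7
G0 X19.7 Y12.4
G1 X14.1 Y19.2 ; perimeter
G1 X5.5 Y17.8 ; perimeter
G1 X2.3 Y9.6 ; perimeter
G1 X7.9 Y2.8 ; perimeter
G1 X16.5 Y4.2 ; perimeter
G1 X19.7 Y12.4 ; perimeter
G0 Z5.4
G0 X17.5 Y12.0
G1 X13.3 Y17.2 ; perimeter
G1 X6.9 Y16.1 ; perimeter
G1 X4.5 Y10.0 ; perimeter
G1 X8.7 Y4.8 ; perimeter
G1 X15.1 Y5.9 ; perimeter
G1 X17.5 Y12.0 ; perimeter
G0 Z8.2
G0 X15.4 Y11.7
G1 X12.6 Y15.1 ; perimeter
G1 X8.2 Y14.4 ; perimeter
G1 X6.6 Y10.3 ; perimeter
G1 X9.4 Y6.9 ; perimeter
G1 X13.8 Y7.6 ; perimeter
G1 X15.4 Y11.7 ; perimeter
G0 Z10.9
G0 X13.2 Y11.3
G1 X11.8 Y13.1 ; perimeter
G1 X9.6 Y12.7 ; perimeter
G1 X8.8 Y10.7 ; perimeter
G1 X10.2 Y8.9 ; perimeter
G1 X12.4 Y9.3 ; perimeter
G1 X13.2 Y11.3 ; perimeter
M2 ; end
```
solid part
  facet normal 0.0000 0.0000 -1.0000
    outer loop
      vertex 4.1 19.5 0.0
      vertex 14.9 21.3 0.0
      vertex 21.9 12.7 0.0
    endloop
  endfacet
  facet normal 0.0000 0.0000 -1.0000
    outer loop
      vertex 0.1 9.3 0.0
      vertex 4.1 19.5 0.0
      vertex 21.9 12.7 0.0
    endloop
  endfacet
  facet normal 0.0000 0.0000 -1.0000
    outer loop
      vertex 7.1 0.7 0.0
      vertex 0.1 9.3 0.0
      vertex 21.9 12.7 0.0
    endloop
  endfacet
  facet normal 0.0000 0.0000 -1.0000
    outer loop
      vertex 17.9 2.5 0.0
      vertex 7.1 0.7 0.0
      vertex 21.9 12.7 0.0
    endloop
  endfacet
  facet normal 0.6352 0.5170 0.5737
    outer loop
      vertex 21.9 12.7 0.0
      vertex 14.9 21.3 0.0
      vertex 11.0 11.0 13.6
    endloop
  endfacet
  facet normal -0.1347 0.8081 0.5734
    outer loop
      vertex 14.9 21.3 0.0
      vertex 4.1 19.5 0.0
      vertex 11.0 11.0 13.6
    endloop
  endfacet
  facet normal -0.7625 0.2990 0.5737
    outer loop
      vertex 4.1 19.5 0.0
      vertex 0.1 9.3 0.0
      vertex 11.0 11.0 13.6
    endloop
  endfacet
  facet normal -0.6352 -0.5170 0.5737
    outer loop
      vertex 0.1 9.3 0.0
      vertex 7.1 0.7 0.0
      vertex 11.0 11.0 13.6
    endloop
  endfacet
  facet normal 0.1347 -0.8081 0.5734
    outer loop
      vertex 7.1 0.7 0.0
      vertex 17.9 2.5 0.0
      vertex 11.0 11.0 13.6
    endloop
  endfacet
  facet normal 0.7625 -0.2990 0.5737
    outer loop
      vertex 17.9 2.5 0.0
      vertex 21.9 12.7 0.0
      vertex 11.0 11.0 13.6
    endloop
  endfacet
endsolid part

The G0 Z moves step by Δz≈2.7 mm. The G1 loops shrink linearly with z, so the solid tapers from its base footprint up to z≈13.6. Closing with a flat bottom cap and the tapered top and triangulating gives 10 facets — a regular 6-sided pyramid, base circumscribed radius ≈ 11 mm, apex at z ≈ 13.6 mm.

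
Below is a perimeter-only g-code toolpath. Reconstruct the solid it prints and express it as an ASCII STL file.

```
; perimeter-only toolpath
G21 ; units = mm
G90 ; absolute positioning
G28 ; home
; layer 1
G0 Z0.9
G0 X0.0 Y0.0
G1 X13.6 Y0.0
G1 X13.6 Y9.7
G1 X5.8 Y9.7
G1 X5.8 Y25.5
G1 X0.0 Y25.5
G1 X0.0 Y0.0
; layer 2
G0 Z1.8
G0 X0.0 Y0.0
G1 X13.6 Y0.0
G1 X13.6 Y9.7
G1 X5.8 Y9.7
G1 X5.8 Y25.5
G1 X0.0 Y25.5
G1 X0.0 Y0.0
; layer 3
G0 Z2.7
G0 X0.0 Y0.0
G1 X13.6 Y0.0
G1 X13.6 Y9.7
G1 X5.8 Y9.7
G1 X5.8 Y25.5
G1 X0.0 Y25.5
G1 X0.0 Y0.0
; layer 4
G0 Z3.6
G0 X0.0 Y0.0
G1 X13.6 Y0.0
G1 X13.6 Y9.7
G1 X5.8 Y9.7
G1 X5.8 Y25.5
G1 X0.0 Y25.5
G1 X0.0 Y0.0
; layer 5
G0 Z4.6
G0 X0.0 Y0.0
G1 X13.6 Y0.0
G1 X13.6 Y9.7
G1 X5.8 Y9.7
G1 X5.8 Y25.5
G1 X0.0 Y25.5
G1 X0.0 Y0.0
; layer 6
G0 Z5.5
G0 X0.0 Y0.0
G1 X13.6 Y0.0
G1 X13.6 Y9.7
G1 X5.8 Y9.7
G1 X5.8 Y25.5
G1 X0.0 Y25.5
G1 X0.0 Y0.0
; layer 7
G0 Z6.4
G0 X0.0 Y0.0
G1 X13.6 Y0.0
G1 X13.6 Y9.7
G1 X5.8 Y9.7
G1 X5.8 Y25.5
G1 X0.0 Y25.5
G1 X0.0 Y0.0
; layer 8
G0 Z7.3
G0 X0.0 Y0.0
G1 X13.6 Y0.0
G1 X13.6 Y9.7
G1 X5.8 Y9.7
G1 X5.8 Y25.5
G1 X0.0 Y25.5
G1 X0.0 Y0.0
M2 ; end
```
solid part
  facet normal 0.0000 0.0000 -1.0000
    outer loop
      vertex 13.6 9.7 0.0
      vertex 13.6 0.0 0.0
      vertex 0.0 0.0 0.0
    endloop
  endfacet
  facet normal 0.0000 0.0000 -1.0000
    outer loop
      vertex 5.8 9.7 0.0
      vertex 13.6 9.7 0.0
      vertex 0.0 0.0 0.0
    endloop
  endfacet
  facet normal 0.0000 0.0000 -1.0000
    outer loop
      vertex 5.8 25.5 0.0
      vertex 5.8 9.7 0.0
      vertex 0.0 0.0 0.0
    endloop
  endfacet
  facet normal 0.0000 0.0000 -1.0000
    outer loop
      vertex 0.0 25.5 0.0
      vertex 5.8 25.5 0.0
      vertex 0.0 0.0 0.0
    endloop
  endfacet
  facet normal 0.0000 0.0000 1.0000
    outer loop
      vertex 0.0 0.0 7.3
      vertex 13.6 0.0 7.3
      vertex 13.6 9.7 7.3
    endloop
  endfacet
  facet normal 0.0000 0.0000 1.0000
    outer loop
      vertex 0.0 0.0 7.3
      vertex 13.6 9.7 7.3
      vertex 5.8 9.7 7.3
    endloop
  endfacet
  facet normal 0.0000 0.0000 1.0000
    outer loop
      vertex 0.0 0.0 7.3
      vertex 5.8 9.7 7.3
      vertex 5.8 25.5 7.3
    endloop
  endfacet
  facet normal 0.0000 0.0000 1.0000
    outer loop
      vertex 0.0 0.0 7.3
      vertex 5.8 25.5 7.3
      vertex 0.0 25.5 7.3
    endloop
  endfacet
  facet normal 0.0000 -1.0000 0.0000
    outer loop
      vertex 0.0 0.0 0.0
      vertex 13.6 0.0 0.0
      vertex 13.6 0.0 7.3
    endloop
  endfacet
  facet normal 0.0000 -1.0000 0.0000
    outer loop
      vertex 0.0 0.0 0.0
      vertex 13.6 0.0 7.3
      vertex 0.0 0.0 7.3
    endloop
  endfacet
  facet normal 1.0000 0.0000 0.0000
    outer loop
      vertex 13.6 0.0 0.0
      vertex 13.6 9.7 0.0
      vertex 13.6 9.7 7.3
    endloop
  endfacet
  facet normal 1.0000 0.0000 0.0000
    outer loop
      vertex 13.6 0.0 0.0
      vertex 13.6 9.7 7.3
      vertex 13.6 0.0 7.3
    endloop
  endfacet
  facet normal 0.0000 1.0000 0.0000
    outer loop
      vertex 13.6 9.7 0.0
      vertex 5.8 9.7 0.0
      vertex 5.8 9.7 7.3
    endloop
  endfacet
  facet normal 0.0000 1.0000 0.0000
    outer loop
      vertex 13.6 9.7 0.0
      vertex 5.8 9.7 7.3
      vertex 13.6 9.7 7.3
    endloop
  endfacet
  facet normal 1.0000 0.0000 0.0000
    outer loop
      vertex 5.8 9.7 0.0
      vertex 5.8 25.5 0.0
      vertex 5.8 25.5 7.3
    endloop
  endfacet
  facet normal 1.0000 0.0000 0.0000
    outer loop
      vertex 5.8 9.7 0.0
      vertex 5.8 25.5 7.3
      vertex 5.8 9.7 7.3
    endloop
  endfacet
  facet normal 0.0000 1.0000 0.0000
    outer loop
      vertex 5.8 25.5 0.0
      vertex 0.0 25.5 0.0
      vertex 0.0 25.5 7.3
    endloop
  endfacet
  facet normal 0.0000 1.0000 0.0000
    outer loop
      vertex 5.8 25.5 0.0
      vertex 0.0 25.5 7.3
      vertex 5.8 25.5 7.3
    endloop
  endfacet
  facet normal -1.0000 0.0000 0.0000
    outer loop
      vertex 0.0 25.5 0.0
      vertex 0.0 0.0 0.0
      vertex 0.0 0.0 7.3
    endloop
  endfacet
  facet normal -1.0000 0.0000 0.0000
    outer loop
      vertex 0.0 25.5 0.0
      vertex 0.0 0.0 7.3
      vertex 0.0 25.5 7.3
    endloop
  endfacet
endsolid part

The G0 Z moves step by Δz≈0.9 mm. Every layer's G1 loop is the same polygon, so the solid is a straight extrusion of it from z=0 to z≈7.3. Closing with flat bottom and top caps and triangulating gives 20 facets — an L-shaped prism: outer 13.6 × 25.5 mm, arm thicknesses ≈ 9.7 mm (horizontal) and 5.8 mm (vertical), extruded 7.3 mm in z.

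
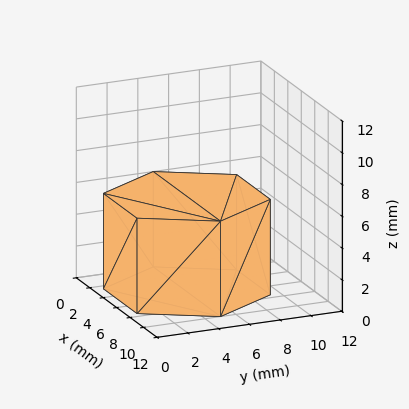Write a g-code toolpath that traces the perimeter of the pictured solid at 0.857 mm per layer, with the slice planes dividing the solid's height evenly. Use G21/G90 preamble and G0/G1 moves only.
Reading the render: the shape is a regular 6-sided prism (a cylinder approximated with 6 flat sides), circumscribed radius ≈ 5 mm, height ≈ 6 mm (dimensions read to the nearest mm from the axis ticks). For the g-code, the solid's height is divided into equal slices at the stated Δz and each level perimeter traced with G1 moves after a G0 lift.

; perimeter-only toolpath
G21 ; units = mm
G90 ; absolute positioning
G28 ; home
; layer 1
G0 Z0.857
G0 X10.000 Y5.000
G1 X7.500 Y9.330
G1 X2.500 Y9.330
G1 X0.000 Y5.000
G1 X2.500 Y0.670
G1 X7.500 Y0.670
G1 X10.000 Y5.000
; layer 2
G0 Z1.714
G0 X10.000 Y5.000
G1 X7.500 Y9.330
G1 X2.500 Y9.330
G1 X0.000 Y5.000
G1 X2.500 Y0.670
G1 X7.500 Y0.670
G1 X10.000 Y5.000
; layer 3
G0 Z2.571
G0 X10.000 Y5.000
G1 X7.500 Y9.330
G1 X2.500 Y9.330
G1 X0.000 Y5.000
G1 X2.500 Y0.670
G1 X7.500 Y0.670
G1 X10.000 Y5.000
; layer 4
G0 Z3.429
G0 X10.000 Y5.000
G1 X7.500 Y9.330
G1 X2.500 Y9.330
G1 X0.000 Y5.000
G1 X2.500 Y0.670
G1 X7.500 Y0.670
G1 X10.000 Y5.000
; layer 5
G0 Z4.286
G0 X10.000 Y5.000
G1 X7.500 Y9.330
G1 X2.500 Y9.330
G1 X0.000 Y5.000
G1 X2.500 Y0.670
G1 X7.500 Y0.670
G1 X10.000 Y5.000
; layer 6
G0 Z5.143
G0 X10.000 Y5.000
G1 X7.500 Y9.330
G1 X2.500 Y9.330
G1 X0.000 Y5.000
G1 X2.500 Y0.670
G1 X7.500 Y0.670
G1 X10.000 Y5.000
; layer 7
G0 Z6.000
G0 X10.000 Y5.000
G1 X7.500 Y9.330
G1 X2.500 Y9.330
G1 X0.000 Y5.000
G1 X2.500 Y0.670
G1 X7.500 Y0.670
G1 X10.000 Y5.000
M2 ; end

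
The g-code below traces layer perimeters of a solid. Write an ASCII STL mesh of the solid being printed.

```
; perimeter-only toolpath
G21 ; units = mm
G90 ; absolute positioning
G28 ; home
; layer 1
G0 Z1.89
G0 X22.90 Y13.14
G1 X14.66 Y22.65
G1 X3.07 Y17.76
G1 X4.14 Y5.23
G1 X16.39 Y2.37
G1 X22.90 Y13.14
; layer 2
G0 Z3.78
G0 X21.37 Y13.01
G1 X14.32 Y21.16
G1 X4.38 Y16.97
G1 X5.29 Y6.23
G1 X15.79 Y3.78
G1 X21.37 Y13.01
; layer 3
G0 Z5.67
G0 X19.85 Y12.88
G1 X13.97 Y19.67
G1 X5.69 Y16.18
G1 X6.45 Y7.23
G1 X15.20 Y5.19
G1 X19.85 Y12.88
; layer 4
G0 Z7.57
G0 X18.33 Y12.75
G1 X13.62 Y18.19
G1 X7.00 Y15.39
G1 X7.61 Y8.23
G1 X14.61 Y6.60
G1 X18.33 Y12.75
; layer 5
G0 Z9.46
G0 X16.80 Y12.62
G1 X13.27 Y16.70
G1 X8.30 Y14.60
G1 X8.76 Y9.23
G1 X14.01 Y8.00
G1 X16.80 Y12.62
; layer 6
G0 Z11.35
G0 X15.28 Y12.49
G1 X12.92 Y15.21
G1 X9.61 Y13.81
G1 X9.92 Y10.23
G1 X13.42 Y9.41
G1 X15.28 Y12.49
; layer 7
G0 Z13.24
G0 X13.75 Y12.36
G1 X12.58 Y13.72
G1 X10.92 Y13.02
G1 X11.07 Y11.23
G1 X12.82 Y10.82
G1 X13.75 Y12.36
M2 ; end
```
solid part
  facet normal 0.0000 0.0000 -1.0000
    outer loop
      vertex 1.76 18.55 0.00
      vertex 15.01 24.14 0.00
      vertex 24.42 13.27 0.00
    endloop
  endfacet
  facet normal 0.0000 0.0000 -1.0000
    outer loop
      vertex 2.98 4.23 0.00
      vertex 1.76 18.55 0.00
      vertex 24.42 13.27 0.00
    endloop
  endfacet
  facet normal 0.0000 0.0000 -1.0000
    outer loop
      vertex 16.98 0.96 0.00
      vertex 2.98 4.23 0.00
      vertex 24.42 13.27 0.00
    endloop
  endfacet
  facet normal 0.6327 0.5477 0.5474
    outer loop
      vertex 24.42 13.27 0.00
      vertex 15.01 24.14 0.00
      vertex 12.23 12.23 15.13
    endloop
  endfacet
  facet normal -0.3253 0.7711 0.5473
    outer loop
      vertex 15.01 24.14 0.00
      vertex 1.76 18.55 0.00
      vertex 12.23 12.23 15.13
    endloop
  endfacet
  facet normal -0.8339 -0.0710 0.5474
    outer loop
      vertex 1.76 18.55 0.00
      vertex 2.98 4.23 0.00
      vertex 12.23 12.23 15.13
    endloop
  endfacet
  facet normal -0.1904 -0.8150 0.5473
    outer loop
      vertex 2.98 4.23 0.00
      vertex 16.98 0.96 0.00
      vertex 12.23 12.23 15.13
    endloop
  endfacet
  facet normal 0.7163 -0.4329 0.5473
    outer loop
      vertex 16.98 0.96 0.00
      vertex 24.42 13.27 0.00
      vertex 12.23 12.23 15.13
    endloop
  endfacet
endsolid part

The G0 Z moves step by Δz≈1.89 mm. The G1 loops shrink linearly with z, so the solid tapers from its base footprint up to z≈15.1. Closing with a flat bottom cap and the tapered top and triangulating gives 8 facets — a regular 5-sided pyramid, base circumscribed radius ≈ 12.2 mm, apex at z ≈ 15.1 mm.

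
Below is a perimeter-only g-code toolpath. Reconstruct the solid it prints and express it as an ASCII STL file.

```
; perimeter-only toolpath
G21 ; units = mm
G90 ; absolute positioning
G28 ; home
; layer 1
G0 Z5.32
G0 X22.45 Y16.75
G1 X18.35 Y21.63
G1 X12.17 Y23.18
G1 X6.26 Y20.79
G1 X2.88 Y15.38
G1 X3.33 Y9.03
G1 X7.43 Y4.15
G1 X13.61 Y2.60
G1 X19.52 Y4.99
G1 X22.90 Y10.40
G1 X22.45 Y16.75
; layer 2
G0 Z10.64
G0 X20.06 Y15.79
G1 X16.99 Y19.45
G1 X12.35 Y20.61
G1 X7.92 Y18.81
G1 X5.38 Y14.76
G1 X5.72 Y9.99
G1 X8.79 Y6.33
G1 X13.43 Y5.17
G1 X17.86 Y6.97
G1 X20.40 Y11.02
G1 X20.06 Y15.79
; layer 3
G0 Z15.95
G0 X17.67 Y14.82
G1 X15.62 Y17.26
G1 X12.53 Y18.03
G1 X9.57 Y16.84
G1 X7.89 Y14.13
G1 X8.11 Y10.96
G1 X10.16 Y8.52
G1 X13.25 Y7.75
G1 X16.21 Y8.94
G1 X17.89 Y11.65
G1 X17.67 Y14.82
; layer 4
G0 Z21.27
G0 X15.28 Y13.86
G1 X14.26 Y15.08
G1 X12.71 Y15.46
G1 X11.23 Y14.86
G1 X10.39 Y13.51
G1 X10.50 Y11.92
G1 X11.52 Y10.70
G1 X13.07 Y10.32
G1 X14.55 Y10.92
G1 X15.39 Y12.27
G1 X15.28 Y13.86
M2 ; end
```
solid part
  facet normal 0.0000 0.0000 -1.0000
    outer loop
      vertex 11.99 25.75 0.00
      vertex 19.72 23.82 0.00
      vertex 24.84 17.72 0.00
    endloop
  endfacet
  facet normal 0.0000 0.0000 -1.0000
    outer loop
      vertex 4.60 22.76 0.00
      vertex 11.99 25.75 0.00
      vertex 24.84 17.72 0.00
    endloop
  endfacet
  facet normal 0.0000 0.0000 -1.0000
    outer loop
      vertex 0.38 16.00 0.00
      vertex 4.60 22.76 0.00
      vertex 24.84 17.72 0.00
    endloop
  endfacet
  facet normal 0.0000 0.0000 -1.0000
    outer loop
      vertex 0.94 8.06 0.00
      vertex 0.38 16.00 0.00
      vertex 24.84 17.72 0.00
    endloop
  endfacet
  facet normal 0.0000 0.0000 -1.0000
    outer loop
      vertex 6.06 1.96 0.00
      vertex 0.94 8.06 0.00
      vertex 24.84 17.72 0.00
    endloop
  endfacet
  facet normal 0.0000 0.0000 -1.0000
    outer loop
      vertex 13.79 0.03 0.00
      vertex 6.06 1.96 0.00
      vertex 24.84 17.72 0.00
    endloop
  endfacet
  facet normal 0.0000 0.0000 -1.0000
    outer loop
      vertex 21.18 3.02 0.00
      vertex 13.79 0.03 0.00
      vertex 24.84 17.72 0.00
    endloop
  endfacet
  facet normal 0.0000 0.0000 -1.0000
    outer loop
      vertex 25.40 9.78 0.00
      vertex 21.18 3.02 0.00
      vertex 24.84 17.72 0.00
    endloop
  endfacet
  facet normal 0.6956 0.5838 0.4187
    outer loop
      vertex 24.84 17.72 0.00
      vertex 19.72 23.82 0.00
      vertex 12.89 12.89 26.59
    endloop
  endfacet
  facet normal 0.2200 0.8811 0.4187
    outer loop
      vertex 19.72 23.82 0.00
      vertex 11.99 25.75 0.00
      vertex 12.89 12.89 26.59
    endloop
  endfacet
  facet normal -0.3406 0.8418 0.4187
    outer loop
      vertex 11.99 25.75 0.00
      vertex 4.60 22.76 0.00
      vertex 12.89 12.89 26.59
    endloop
  endfacet
  facet normal -0.7704 0.4809 0.4187
    outer loop
      vertex 4.60 22.76 0.00
      vertex 0.38 16.00 0.00
      vertex 12.89 12.89 26.59
    endloop
  endfacet
  facet normal -0.9059 -0.0639 0.4187
    outer loop
      vertex 0.38 16.00 0.00
      vertex 0.94 8.06 0.00
      vertex 12.89 12.89 26.59
    endloop
  endfacet
  facet normal -0.6956 -0.5838 0.4187
    outer loop
      vertex 0.94 8.06 0.00
      vertex 6.06 1.96 0.00
      vertex 12.89 12.89 26.59
    endloop
  endfacet
  facet normal -0.2200 -0.8811 0.4187
    outer loop
      vertex 6.06 1.96 0.00
      vertex 13.79 0.03 0.00
      vertex 12.89 12.89 26.59
    endloop
  endfacet
  facet normal 0.3406 -0.8418 0.4187
    outer loop
      vertex 13.79 0.03 0.00
      vertex 21.18 3.02 0.00
      vertex 12.89 12.89 26.59
    endloop
  endfacet
  facet normal 0.7704 -0.4809 0.4187
    outer loop
      vertex 21.18 3.02 0.00
      vertex 25.40 9.78 0.00
      vertex 12.89 12.89 26.59
    endloop
  endfacet
  facet normal 0.9059 0.0639 0.4187
    outer loop
      vertex 25.40 9.78 0.00
      vertex 24.84 17.72 0.00
      vertex 12.89 12.89 26.59
    endloop
  endfacet
endsolid part

The G0 Z moves step by Δz≈5.32 mm. The G1 loops shrink linearly with z, so the solid tapers from its base footprint up to z≈26.6. Closing with a flat bottom cap and the tapered top and triangulating gives 18 facets — a regular 10-sided pyramid, base circumscribed radius ≈ 12.9 mm, apex at z ≈ 26.6 mm.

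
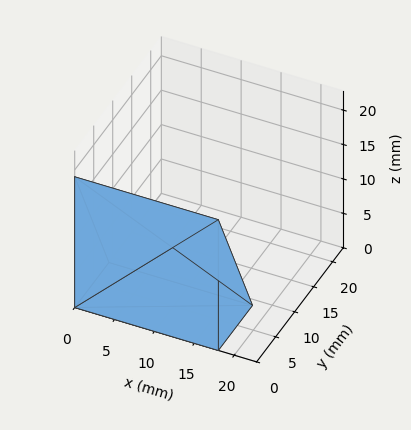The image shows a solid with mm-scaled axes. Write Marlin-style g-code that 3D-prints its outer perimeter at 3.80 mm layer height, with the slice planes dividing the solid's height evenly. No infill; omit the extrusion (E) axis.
Reading the render: the shape is a wedge (ramp): 18 × 9 mm base, rising to 19 mm along the y=0 edge and sloping linearly to z=0 at y=9 (dimensions read to the nearest mm from the axis ticks). For the g-code, the solid's height is divided into equal slices at the stated Δz and each level perimeter traced with G1 moves after a G0 lift.

; perimeter-only toolpath
G21 ; units = mm
G90 ; absolute positioning
G28 ; home
; layer 1
G0 Z3.80
G0 X0.00 Y0.00
G1 X18.00 Y0.00
G1 X18.00 Y7.20
G1 X0.00 Y7.20
G1 X0.00 Y0.00
; layer 2
G0 Z7.60
G0 X0.00 Y0.00
G1 X18.00 Y0.00
G1 X18.00 Y5.40
G1 X0.00 Y5.40
G1 X0.00 Y0.00
; layer 3
G0 Z11.40
G0 X0.00 Y0.00
G1 X18.00 Y0.00
G1 X18.00 Y3.60
G1 X0.00 Y3.60
G1 X0.00 Y0.00
; layer 4
G0 Z15.20
G0 X0.00 Y0.00
G1 X18.00 Y0.00
G1 X18.00 Y1.80
G1 X0.00 Y1.80
G1 X0.00 Y0.00
M2 ; end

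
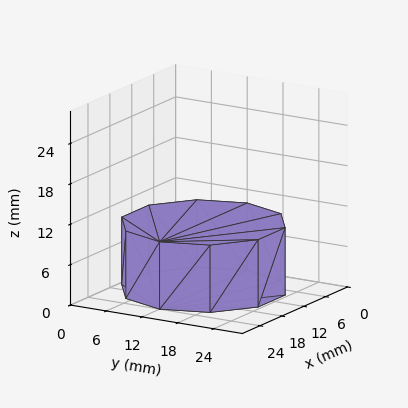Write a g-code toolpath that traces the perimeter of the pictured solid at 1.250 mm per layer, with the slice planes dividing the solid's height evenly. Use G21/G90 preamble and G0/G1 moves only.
Reading the render: the shape is a regular 10-sided prism (a cylinder approximated with 10 flat sides), circumscribed radius ≈ 12 mm, height ≈ 10 mm (dimensions read to the nearest mm from the axis ticks). For the g-code, the solid's height is divided into equal slices at the stated Δz and each level perimeter traced with G1 moves after a G0 lift.

; perimeter-only toolpath
G21 ; units = mm
G90 ; absolute positioning
G28 ; home
; layer 1
G0 Z1.250
G0 X24.000 Y12.000
G1 X21.708 Y19.053
G1 X15.708 Y23.413
G1 X8.292 Y23.413
G1 X2.292 Y19.053
G1 X0.000 Y12.000
G1 X2.292 Y4.947
G1 X8.292 Y0.587
G1 X15.708 Y0.587
G1 X21.708 Y4.947
G1 X24.000 Y12.000
; layer 2
G0 Z2.500
G0 X24.000 Y12.000
G1 X21.708 Y19.053
G1 X15.708 Y23.413
G1 X8.292 Y23.413
G1 X2.292 Y19.053
G1 X0.000 Y12.000
G1 X2.292 Y4.947
G1 X8.292 Y0.587
G1 X15.708 Y0.587
G1 X21.708 Y4.947
G1 X24.000 Y12.000
; layer 3
G0 Z3.750
G0 X24.000 Y12.000
G1 X21.708 Y19.053
G1 X15.708 Y23.413
G1 X8.292 Y23.413
G1 X2.292 Y19.053
G1 X0.000 Y12.000
G1 X2.292 Y4.947
G1 X8.292 Y0.587
G1 X15.708 Y0.587
G1 X21.708 Y4.947
G1 X24.000 Y12.000
; layer 4
G0 Z5.000
G0 X24.000 Y12.000
G1 X21.708 Y19.053
G1 X15.708 Y23.413
G1 X8.292 Y23.413
G1 X2.292 Y19.053
G1 X0.000 Y12.000
G1 X2.292 Y4.947
G1 X8.292 Y0.587
G1 X15.708 Y0.587
G1 X21.708 Y4.947
G1 X24.000 Y12.000
; layer 5
G0 Z6.250
G0 X24.000 Y12.000
G1 X21.708 Y19.053
G1 X15.708 Y23.413
G1 X8.292 Y23.413
G1 X2.292 Y19.053
G1 X0.000 Y12.000
G1 X2.292 Y4.947
G1 X8.292 Y0.587
G1 X15.708 Y0.587
G1 X21.708 Y4.947
G1 X24.000 Y12.000
; layer 6
G0 Z7.500
G0 X24.000 Y12.000
G1 X21.708 Y19.053
G1 X15.708 Y23.413
G1 X8.292 Y23.413
G1 X2.292 Y19.053
G1 X0.000 Y12.000
G1 X2.292 Y4.947
G1 X8.292 Y0.587
G1 X15.708 Y0.587
G1 X21.708 Y4.947
G1 X24.000 Y12.000
; layer 7
G0 Z8.750
G0 X24.000 Y12.000
G1 X21.708 Y19.053
G1 X15.708 Y23.413
G1 X8.292 Y23.413
G1 X2.292 Y19.053
G1 X0.000 Y12.000
G1 X2.292 Y4.947
G1 X8.292 Y0.587
G1 X15.708 Y0.587
G1 X21.708 Y4.947
G1 X24.000 Y12.000
; layer 8
G0 Z10.000
G0 X24.000 Y12.000
G1 X21.708 Y19.053
G1 X15.708 Y23.413
G1 X8.292 Y23.413
G1 X2.292 Y19.053
G1 X0.000 Y12.000
G1 X2.292 Y4.947
G1 X8.292 Y0.587
G1 X15.708 Y0.587
G1 X21.708 Y4.947
G1 X24.000 Y12.000
M2 ; end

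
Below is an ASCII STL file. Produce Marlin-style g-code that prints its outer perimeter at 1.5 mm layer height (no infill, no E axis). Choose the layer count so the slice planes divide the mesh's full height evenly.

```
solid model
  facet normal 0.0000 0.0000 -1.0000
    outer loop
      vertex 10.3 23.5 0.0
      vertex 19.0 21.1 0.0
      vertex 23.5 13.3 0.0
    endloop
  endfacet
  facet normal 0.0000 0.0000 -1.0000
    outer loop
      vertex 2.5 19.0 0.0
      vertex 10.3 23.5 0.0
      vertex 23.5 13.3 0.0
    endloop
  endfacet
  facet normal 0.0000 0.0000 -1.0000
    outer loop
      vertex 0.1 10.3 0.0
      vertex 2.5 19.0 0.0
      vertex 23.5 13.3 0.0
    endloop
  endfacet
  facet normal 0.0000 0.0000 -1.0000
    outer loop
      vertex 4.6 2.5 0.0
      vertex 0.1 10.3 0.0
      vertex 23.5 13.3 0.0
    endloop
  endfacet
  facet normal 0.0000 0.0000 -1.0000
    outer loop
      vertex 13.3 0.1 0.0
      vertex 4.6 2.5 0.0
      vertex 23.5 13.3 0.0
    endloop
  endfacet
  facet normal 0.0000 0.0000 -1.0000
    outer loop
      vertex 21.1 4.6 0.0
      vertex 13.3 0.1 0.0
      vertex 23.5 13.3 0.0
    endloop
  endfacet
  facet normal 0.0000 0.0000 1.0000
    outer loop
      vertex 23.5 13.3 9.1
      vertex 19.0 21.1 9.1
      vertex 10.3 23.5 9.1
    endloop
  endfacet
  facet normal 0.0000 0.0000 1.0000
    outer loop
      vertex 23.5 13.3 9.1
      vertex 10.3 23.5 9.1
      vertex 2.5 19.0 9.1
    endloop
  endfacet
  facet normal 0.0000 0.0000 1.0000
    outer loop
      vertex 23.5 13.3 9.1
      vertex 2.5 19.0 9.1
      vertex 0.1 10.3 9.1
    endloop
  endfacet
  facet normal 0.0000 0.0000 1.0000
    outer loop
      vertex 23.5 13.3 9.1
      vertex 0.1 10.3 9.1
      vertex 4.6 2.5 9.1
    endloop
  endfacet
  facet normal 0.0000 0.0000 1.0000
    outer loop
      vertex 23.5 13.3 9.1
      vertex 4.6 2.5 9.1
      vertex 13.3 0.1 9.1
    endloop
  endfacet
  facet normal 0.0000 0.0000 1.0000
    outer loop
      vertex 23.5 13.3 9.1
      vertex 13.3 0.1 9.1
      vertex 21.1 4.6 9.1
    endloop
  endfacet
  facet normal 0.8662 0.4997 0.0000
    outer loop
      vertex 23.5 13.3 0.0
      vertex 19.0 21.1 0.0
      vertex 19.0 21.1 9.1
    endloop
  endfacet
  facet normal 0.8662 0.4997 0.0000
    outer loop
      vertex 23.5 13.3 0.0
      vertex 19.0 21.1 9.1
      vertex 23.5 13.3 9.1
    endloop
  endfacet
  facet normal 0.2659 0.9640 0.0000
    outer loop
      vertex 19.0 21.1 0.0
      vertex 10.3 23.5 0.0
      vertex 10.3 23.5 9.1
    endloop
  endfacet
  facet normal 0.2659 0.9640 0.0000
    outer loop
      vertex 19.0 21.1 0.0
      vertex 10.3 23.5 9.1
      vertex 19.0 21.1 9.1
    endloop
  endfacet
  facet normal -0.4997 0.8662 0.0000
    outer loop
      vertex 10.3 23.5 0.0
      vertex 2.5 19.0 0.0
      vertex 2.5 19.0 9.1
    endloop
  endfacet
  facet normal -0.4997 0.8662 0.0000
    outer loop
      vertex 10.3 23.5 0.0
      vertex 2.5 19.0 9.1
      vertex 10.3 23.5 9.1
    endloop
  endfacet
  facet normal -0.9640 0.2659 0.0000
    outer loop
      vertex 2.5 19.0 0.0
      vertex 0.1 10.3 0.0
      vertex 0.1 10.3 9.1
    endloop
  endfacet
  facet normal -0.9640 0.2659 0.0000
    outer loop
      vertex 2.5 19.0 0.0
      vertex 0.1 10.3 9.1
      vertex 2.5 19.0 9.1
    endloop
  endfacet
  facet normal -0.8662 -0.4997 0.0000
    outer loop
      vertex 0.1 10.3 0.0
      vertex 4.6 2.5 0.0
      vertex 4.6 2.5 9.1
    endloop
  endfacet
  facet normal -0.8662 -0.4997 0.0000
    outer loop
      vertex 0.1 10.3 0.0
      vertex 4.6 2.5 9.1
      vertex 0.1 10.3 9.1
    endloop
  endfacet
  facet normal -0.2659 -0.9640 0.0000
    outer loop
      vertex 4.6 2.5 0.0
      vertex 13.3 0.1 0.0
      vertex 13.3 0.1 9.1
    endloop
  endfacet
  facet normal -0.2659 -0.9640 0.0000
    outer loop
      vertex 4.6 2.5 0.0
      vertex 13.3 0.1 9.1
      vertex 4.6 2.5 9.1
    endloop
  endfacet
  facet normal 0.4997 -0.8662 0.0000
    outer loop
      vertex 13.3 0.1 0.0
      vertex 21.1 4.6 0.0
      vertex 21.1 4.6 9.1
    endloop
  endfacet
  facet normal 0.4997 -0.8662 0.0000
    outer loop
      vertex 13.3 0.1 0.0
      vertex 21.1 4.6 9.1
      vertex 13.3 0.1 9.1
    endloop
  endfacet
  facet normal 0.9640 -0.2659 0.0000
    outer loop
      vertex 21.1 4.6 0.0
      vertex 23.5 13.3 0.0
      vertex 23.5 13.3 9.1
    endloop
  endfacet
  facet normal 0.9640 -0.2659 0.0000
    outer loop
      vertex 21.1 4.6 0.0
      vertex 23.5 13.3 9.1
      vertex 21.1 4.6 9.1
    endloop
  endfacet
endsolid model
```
; perimeter-only toolpath
G21 ; units = mm
G90 ; absolute positioning
G28 ; home
; layer 1
G0 Z1.5
G0 X23.5 Y13.3
G1 X19.0 Y21.1
G1 X10.3 Y23.5
G1 X2.5 Y19.0
G1 X0.1 Y10.3
G1 X4.6 Y2.5
G1 X13.3 Y0.1
G1 X21.1 Y4.6
G1 X23.5 Y13.3
; layer 2
G0 Z3.0
G0 X23.5 Y13.3
G1 X19.0 Y21.1
G1 X10.3 Y23.5
G1 X2.5 Y19.0
G1 X0.1 Y10.3
G1 X4.6 Y2.5
G1 X13.3 Y0.1
G1 X21.1 Y4.6
G1 X23.5 Y13.3
; layer 3
G0 Z4.5
G0 X23.5 Y13.3
G1 X19.0 Y21.1
G1 X10.3 Y23.5
G1 X2.5 Y19.0
G1 X0.1 Y10.3
G1 X4.6 Y2.5
G1 X13.3 Y0.1
G1 X21.1 Y4.6
G1 X23.5 Y13.3
; layer 4
G0 Z6.1
G0 X23.5 Y13.3
G1 X19.0 Y21.1
G1 X10.3 Y23.5
G1 X2.5 Y19.0
G1 X0.1 Y10.3
G1 X4.6 Y2.5
G1 X13.3 Y0.1
G1 X21.1 Y4.6
G1 X23.5 Y13.3
; layer 5
G0 Z7.6
G0 X23.5 Y13.3
G1 X19.0 Y21.1
G1 X10.3 Y23.5
G1 X2.5 Y19.0
G1 X0.1 Y10.3
G1 X4.6 Y2.5
G1 X13.3 Y0.1
G1 X21.1 Y4.6
G1 X23.5 Y13.3
; layer 6
G0 Z9.1
G0 X23.5 Y13.3
G1 X19.0 Y21.1
G1 X10.3 Y23.5
G1 X2.5 Y19.0
G1 X0.1 Y10.3
G1 X4.6 Y2.5
G1 X13.3 Y0.1
G1 X21.1 Y4.6
G1 X23.5 Y13.3
M2 ; end

The solid is a regular 8-sided prism (a cylinder approximated with 8 flat sides), circumscribed radius ≈ 11.8 mm, height ≈ 9.1 mm. Slicing at Δz = 1.5 mm — 6 equal slices spanning the solid's height, so layer i sits at z = i·h/6 — gives 6 non-empty perimeters. Each is a 8-segment closed polygon; G0 lifts to the layer z and rapids to the start vertex, then G1 traces the edges.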